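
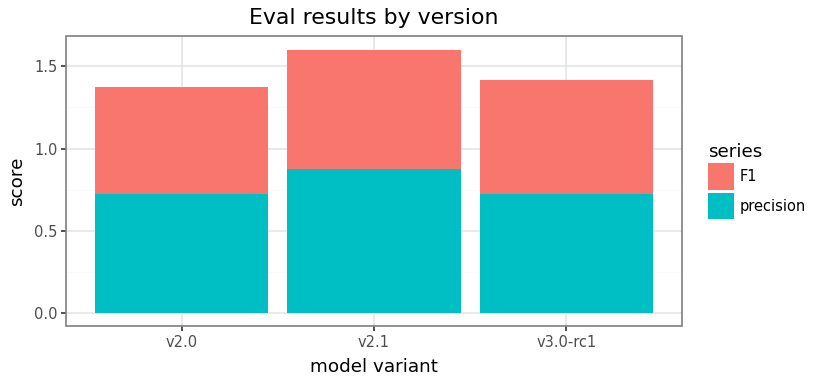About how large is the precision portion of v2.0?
precision top ≈ 0.8, bottom ≈ 0.0; segment ≈ 0.8.

≈ 0.8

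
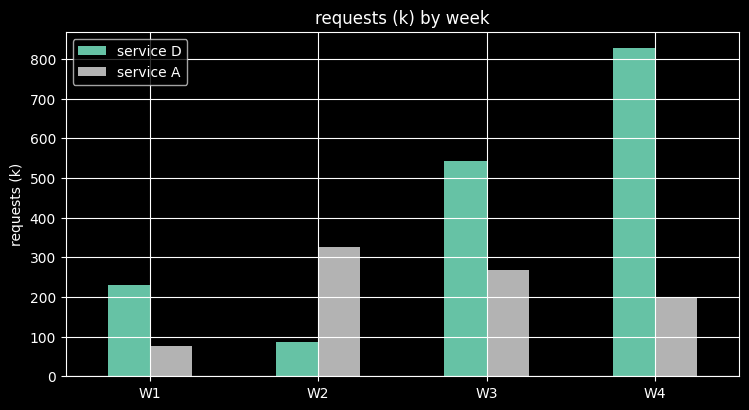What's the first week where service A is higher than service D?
W2

W1: service A ≈ 100 vs service D ≈ 200 (not yet); W2: service A ≈ 300 vs service D ≈ 100 (first crossover).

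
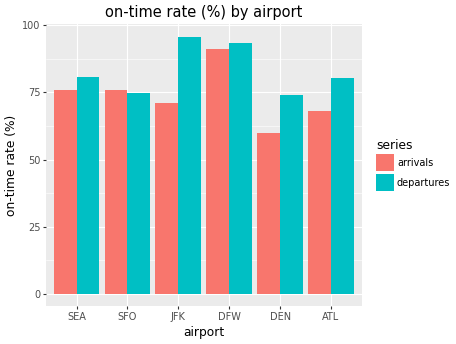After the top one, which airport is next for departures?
Top 3 for departures: JFK ≈ 100, DFW ≈ 90, SEA ≈ 80.

DFW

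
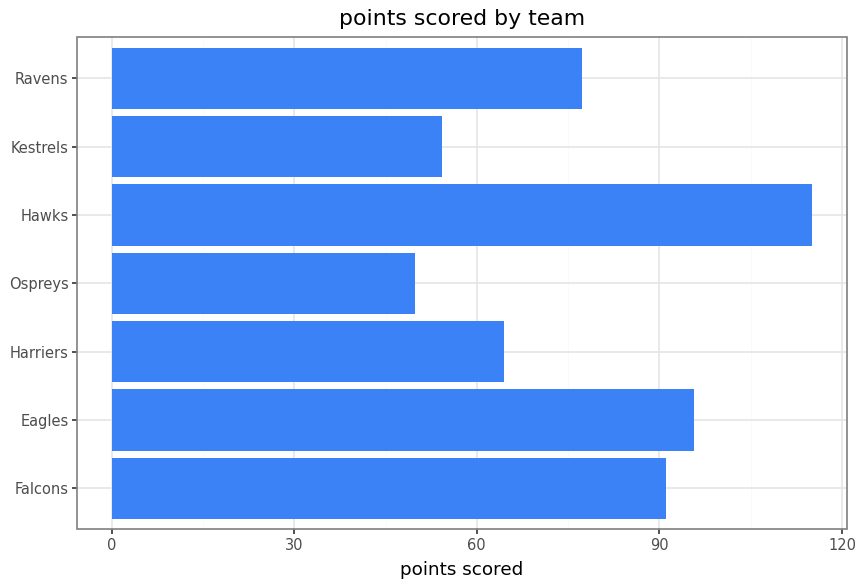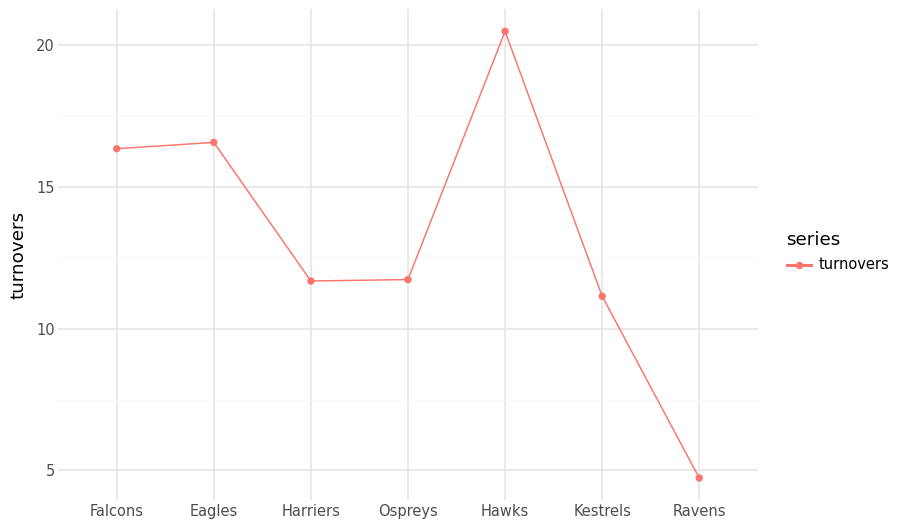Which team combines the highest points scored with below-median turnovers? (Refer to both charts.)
Ravens

Chart 2 median turnovers ≈ 12; below-median teams: Harriers, Kestrels, Ravens. Among those, Ravens has the highest points scored (≈ 80).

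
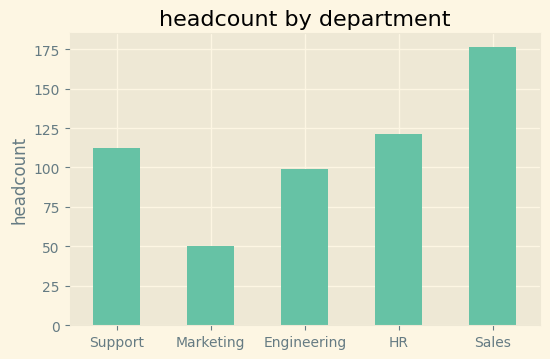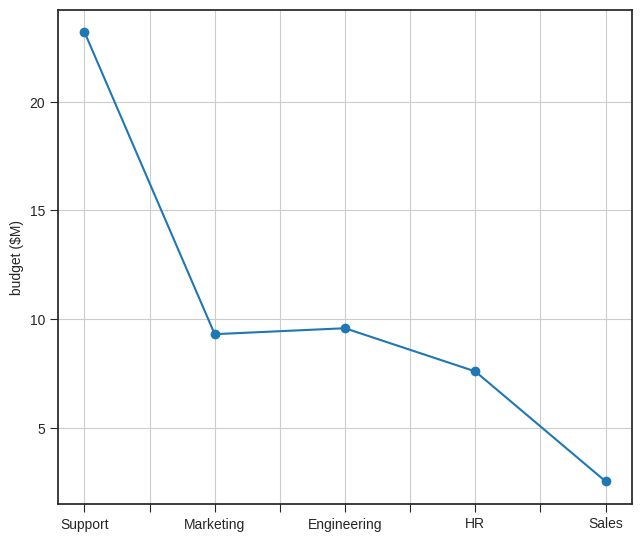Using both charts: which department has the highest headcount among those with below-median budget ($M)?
Sales

Chart 2 median budget ($M) ≈ 10; below-median departments: HR, Sales. Among those, Sales has the highest headcount (≈ 180).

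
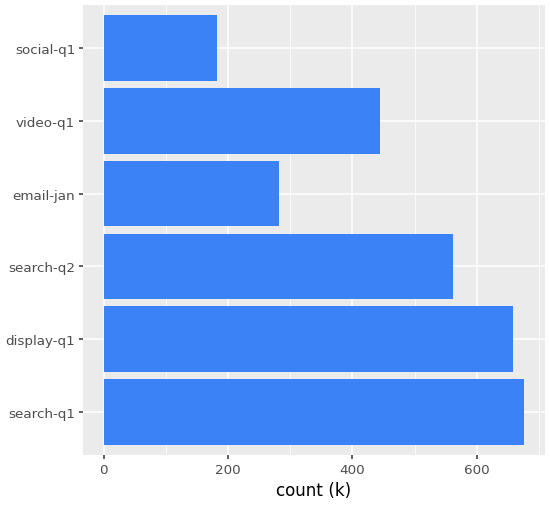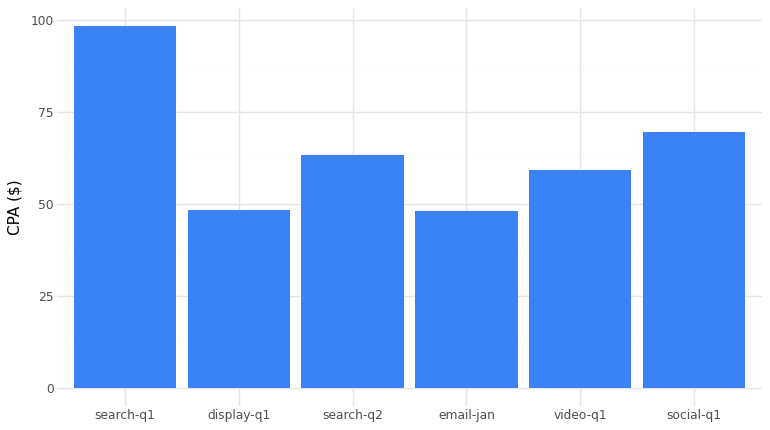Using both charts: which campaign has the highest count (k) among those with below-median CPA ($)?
Chart 2 median CPA ($) ≈ 60; below-median campaigns: display-q1, email-jan, video-q1. Among those, display-q1 has the highest count (k) (≈ 700).

display-q1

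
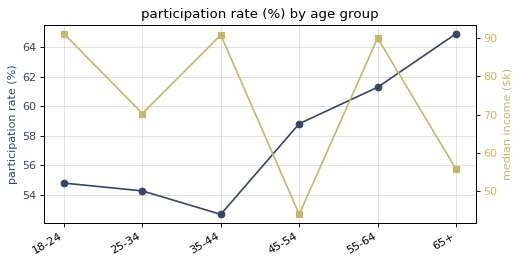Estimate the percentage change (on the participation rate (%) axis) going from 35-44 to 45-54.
35-44 ≈ 52, 45-54 ≈ 58; (58 − 52) / 52 ≈ +11.5%.

≈ +11.5%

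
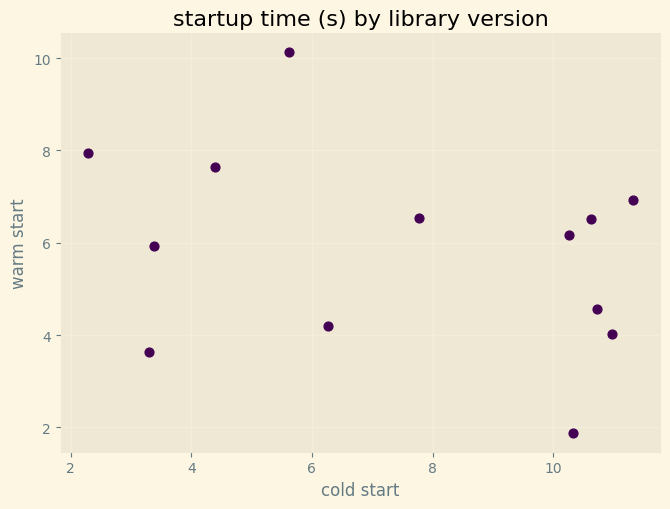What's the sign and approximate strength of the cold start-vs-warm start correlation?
negative, weak

Points are negatively correlated; weak (|r| ≈ 0.3).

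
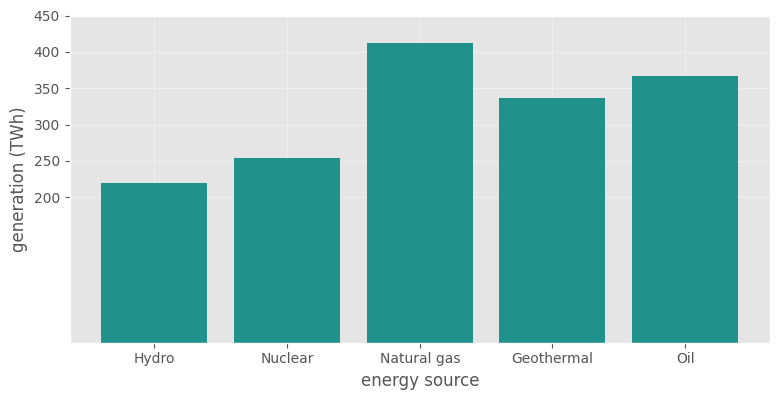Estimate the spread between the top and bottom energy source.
≈ 200

Max Natural gas ≈ 400, min Hydro ≈ 200; range ≈ 200.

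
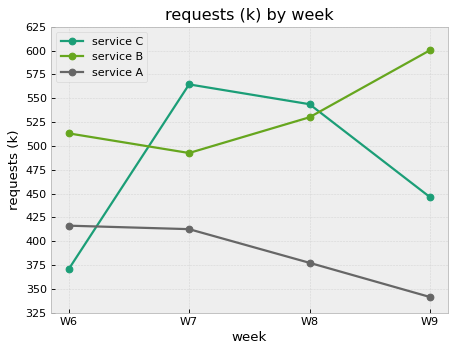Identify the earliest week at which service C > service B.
W6: service C ≈ 375 vs service B ≈ 525 (not yet); W7: service C ≈ 575 vs service B ≈ 500 (first crossover).

W7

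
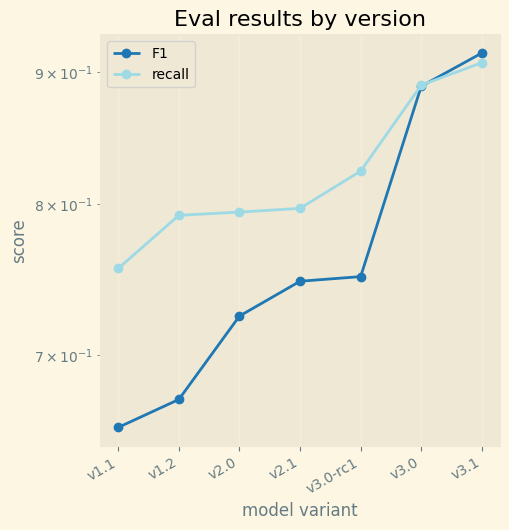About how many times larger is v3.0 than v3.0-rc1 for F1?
≈ 1.2×

v3.0 ≈ 0.90, v3.0-rc1 ≈ 0.75; 0.90/0.75 ≈ 1.2.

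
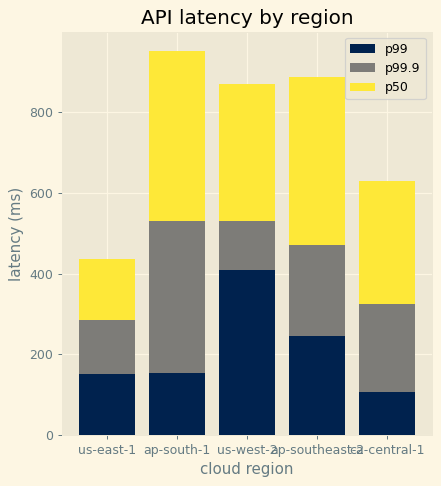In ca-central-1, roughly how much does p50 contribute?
≈ 300

p50 top ≈ 600, bottom ≈ 300; segment ≈ 300.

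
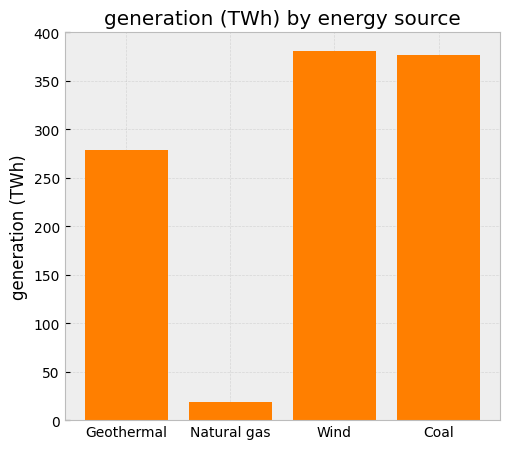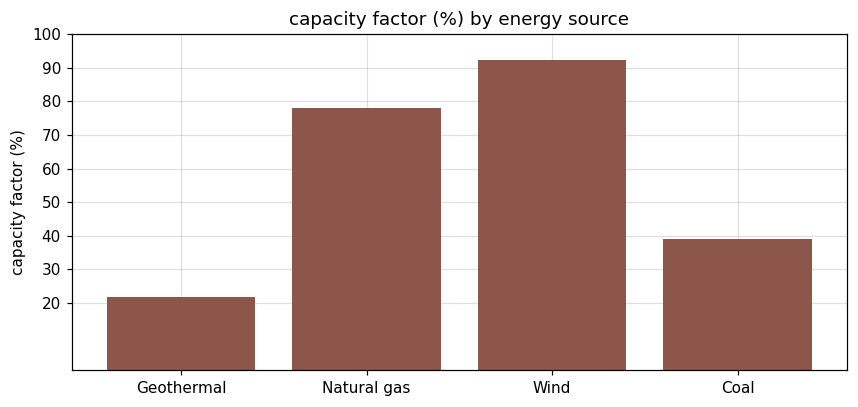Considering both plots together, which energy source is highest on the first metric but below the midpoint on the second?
Chart 2 median capacity factor (%) ≈ 60; below-median energy sources: Geothermal, Coal. Among those, Coal has the highest generation (TWh) (≈ 400).

Coal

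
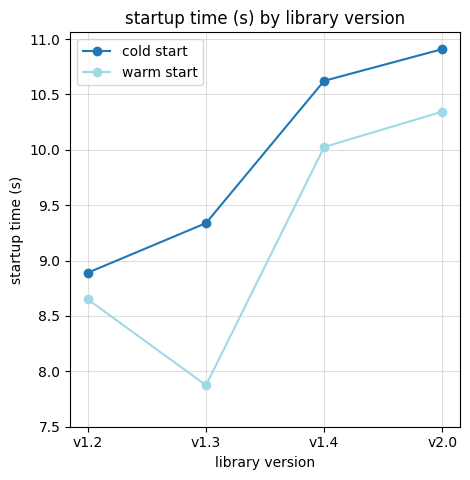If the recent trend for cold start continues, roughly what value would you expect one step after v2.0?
≈ 11.75

Last three: 9.5, 10.5, 11.0 → slope ≈ 0.75/step → next ≈ 11.75.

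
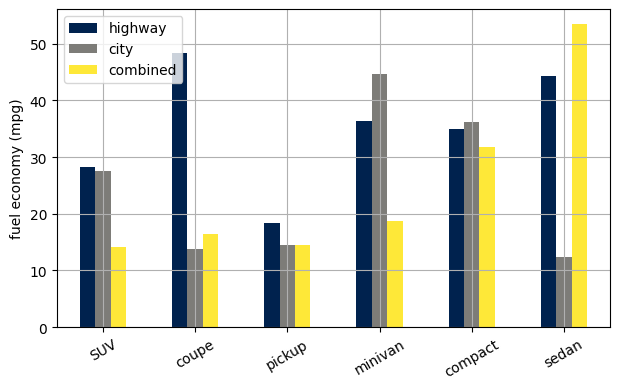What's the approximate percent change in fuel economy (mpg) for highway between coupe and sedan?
≈ -10%

coupe ≈ 50, sedan ≈ 45; (45 − 50) / 50 ≈ -10%.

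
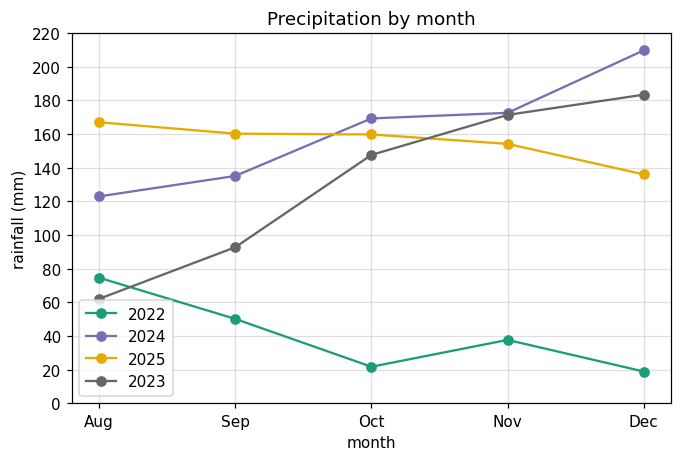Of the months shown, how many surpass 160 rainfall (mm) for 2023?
2

Above 160: Nov, Dec.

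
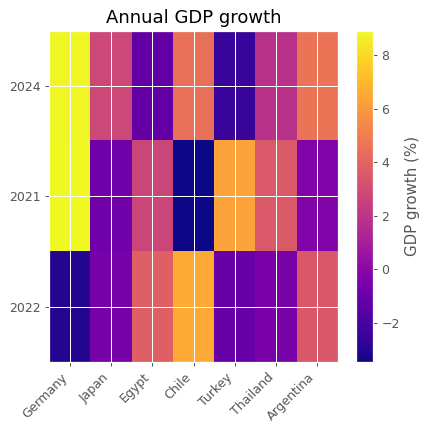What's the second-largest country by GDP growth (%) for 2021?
Turkey

Top 3 for 2021: Germany ≈ 8, Turkey ≈ 6, Thailand ≈ 4.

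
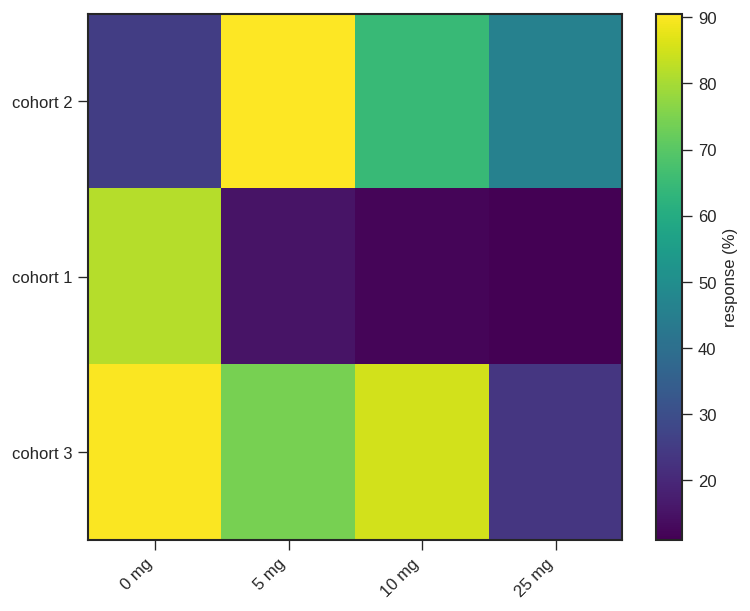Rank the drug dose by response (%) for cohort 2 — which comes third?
Top 4 for cohort 2: 5 mg ≈ 90, 10 mg ≈ 60, 25 mg ≈ 50, 0 mg ≈ 30.

25 mg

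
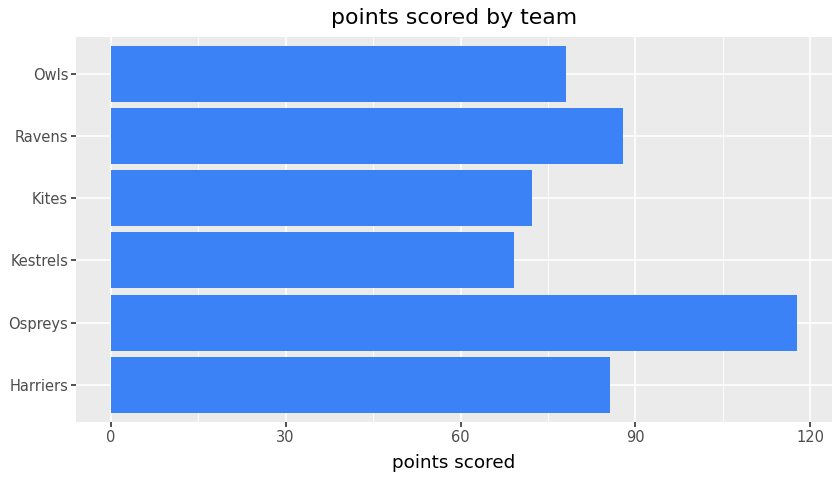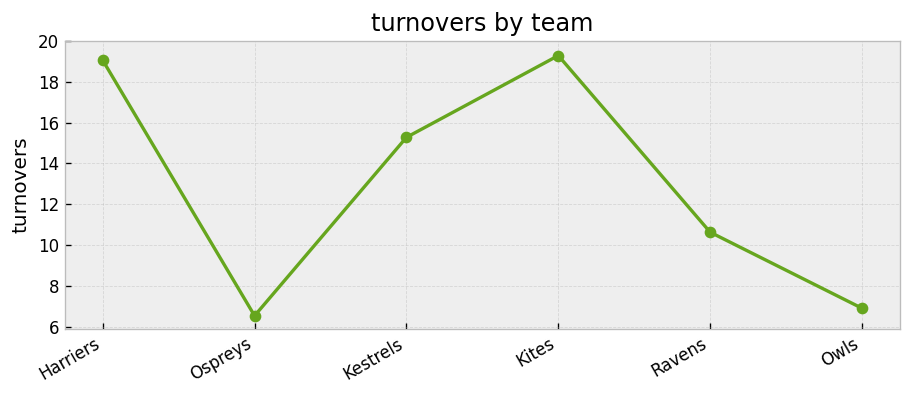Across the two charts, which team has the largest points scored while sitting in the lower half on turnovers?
Chart 2 median turnovers ≈ 12; below-median teams: Ospreys, Ravens, Owls. Among those, Ospreys has the highest points scored (≈ 120).

Ospreys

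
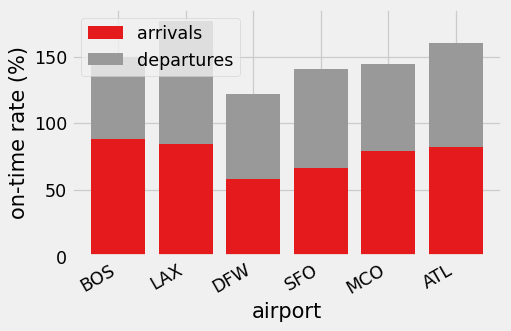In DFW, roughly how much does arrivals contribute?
≈ 60

arrivals top ≈ 60, bottom ≈ 0; segment ≈ 60.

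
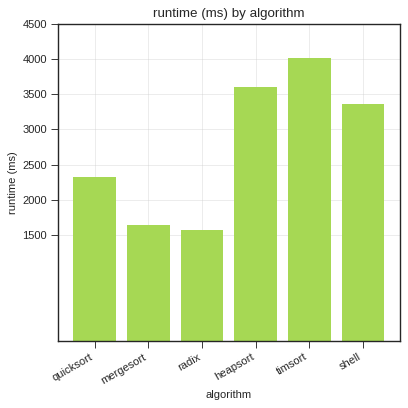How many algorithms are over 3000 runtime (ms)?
Above 3000: heapsort, timsort, shell.

3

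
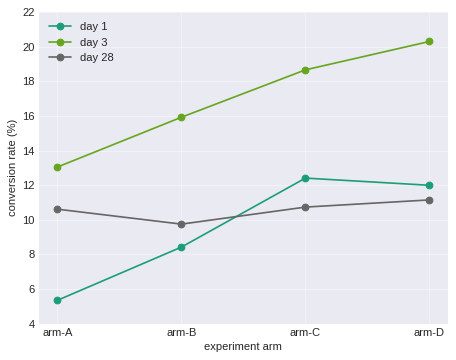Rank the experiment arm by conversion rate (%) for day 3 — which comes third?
Top 4 for day 3: arm-D ≈ 20, arm-C ≈ 18, arm-B ≈ 16, arm-A ≈ 14.

arm-B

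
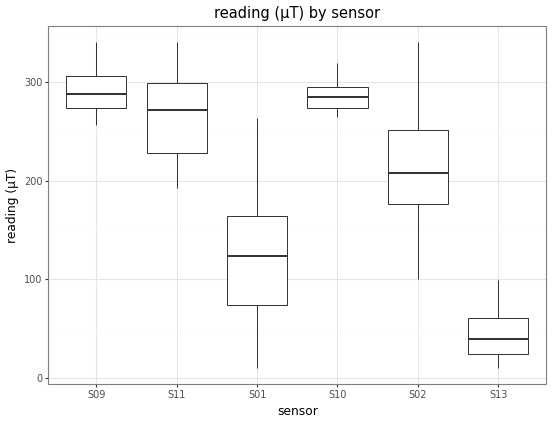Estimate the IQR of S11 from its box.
Q3 ≈ 300, Q1 ≈ 225; IQR ≈ 75.

≈ 75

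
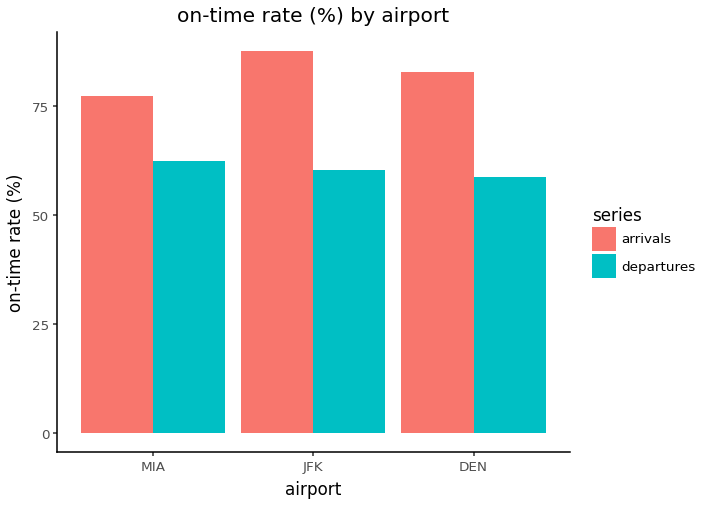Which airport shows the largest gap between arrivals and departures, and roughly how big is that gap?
JFK, ≈ 30 %

JFK: arrivals ≈ 90, departures ≈ 60 → gap ≈ 30. Next-largest (DEN) is only ≈ 20.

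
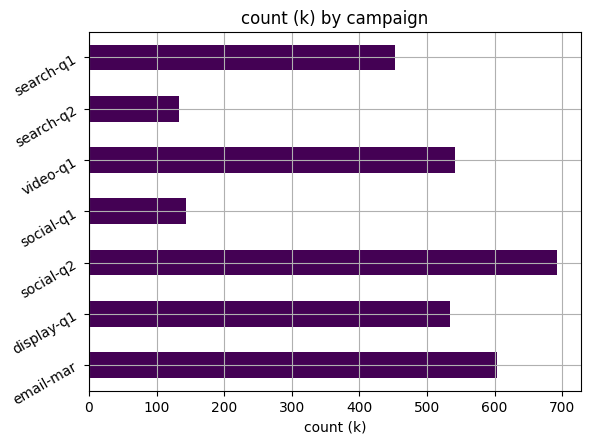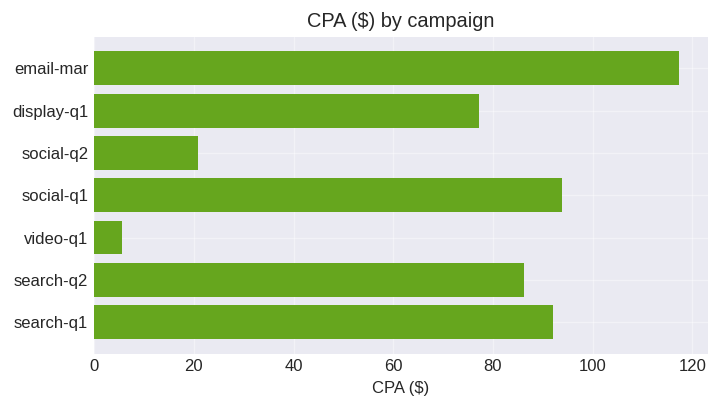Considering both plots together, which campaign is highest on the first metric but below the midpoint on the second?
social-q2

Chart 2 median CPA ($) ≈ 80; below-median campaigns: display-q1, social-q2, video-q1. Among those, social-q2 has the highest count (k) (≈ 700).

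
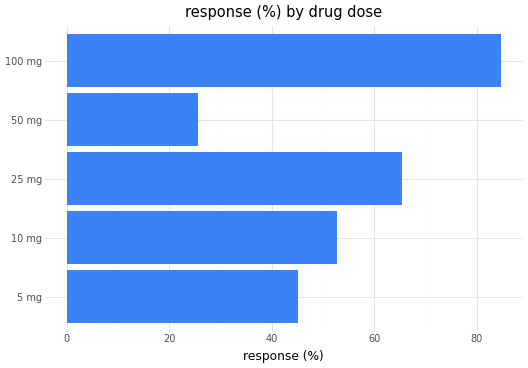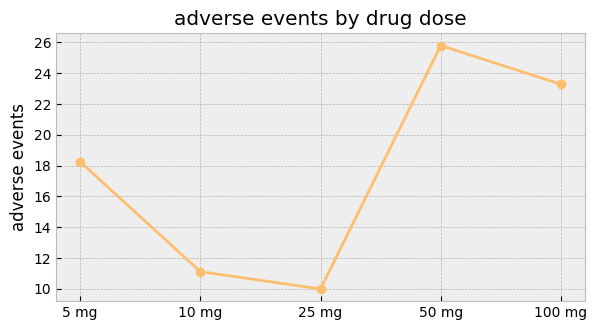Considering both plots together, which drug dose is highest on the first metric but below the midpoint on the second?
Chart 2 median adverse events ≈ 20; below-median drug doses: 10 mg, 25 mg. Among those, 25 mg has the highest response (%) (≈ 70).

25 mg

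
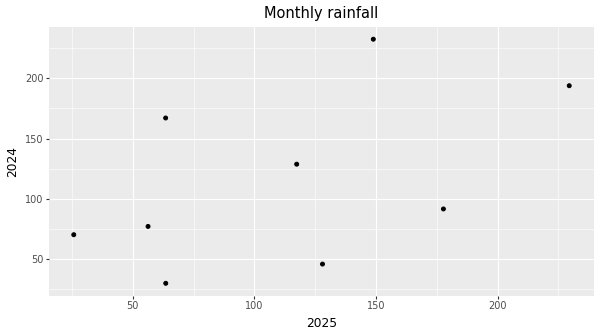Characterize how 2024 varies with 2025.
positive, moderate

Points are positively correlated; moderate (|r| ≈ 0.5).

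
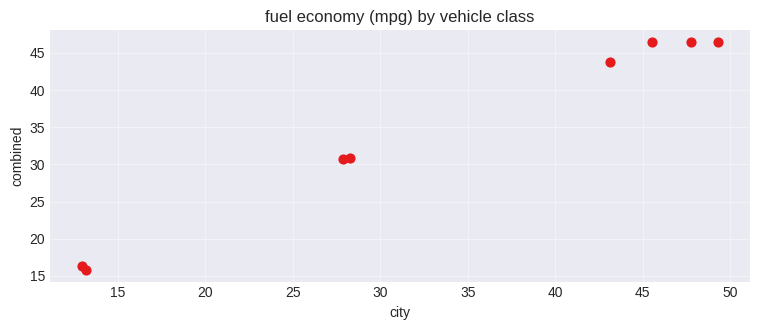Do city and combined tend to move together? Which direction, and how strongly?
positive, strong

Points are positively correlated; strong (|r| ≈ 1.0).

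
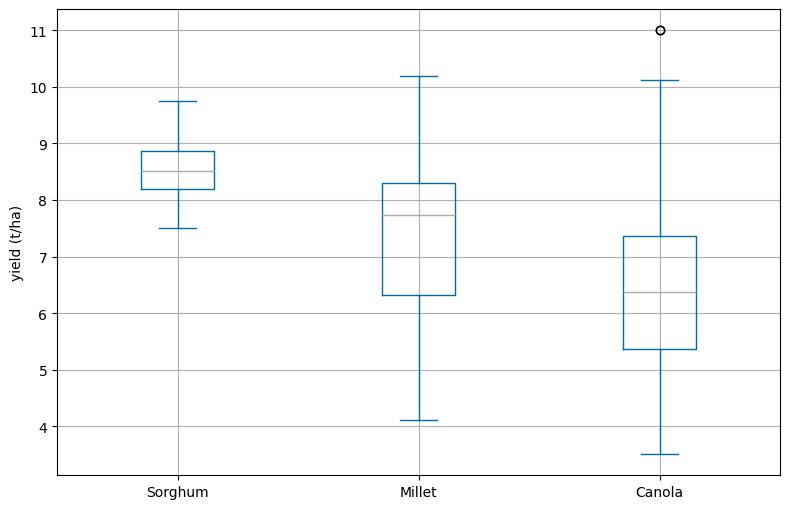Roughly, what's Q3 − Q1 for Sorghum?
≈ 0.6

Q3 ≈ 8.8, Q1 ≈ 8.2; IQR ≈ 0.6.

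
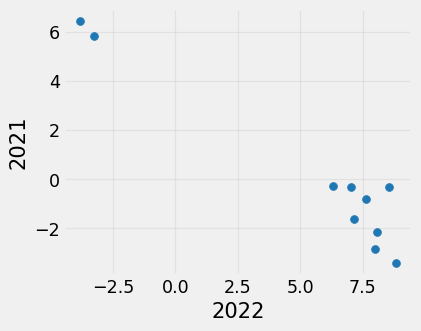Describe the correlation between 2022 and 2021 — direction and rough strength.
negative, strong

Points are negatively correlated; strong (|r| ≈ 1.0).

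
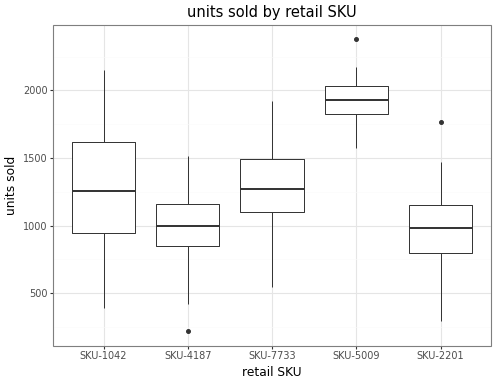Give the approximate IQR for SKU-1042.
≈ 700

Q3 ≈ 1600, Q1 ≈ 900; IQR ≈ 700.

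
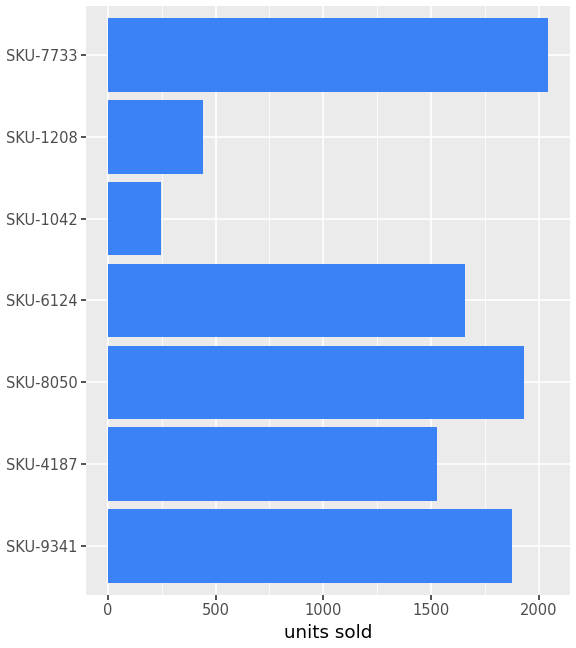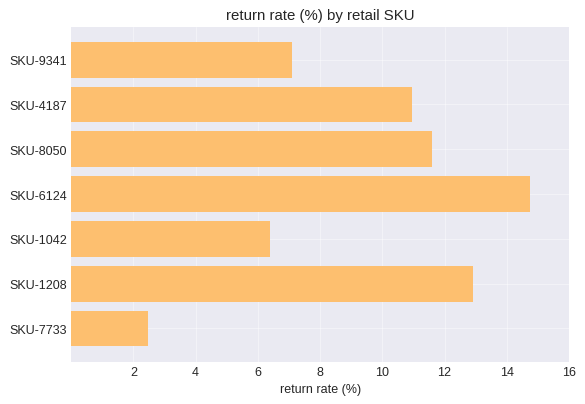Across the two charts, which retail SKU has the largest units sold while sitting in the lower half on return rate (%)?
SKU-7733

Chart 2 median return rate (%) ≈ 10; below-median retail SKUs: SKU-9341, SKU-1042, SKU-7733. Among those, SKU-7733 has the highest units sold (≈ 2000).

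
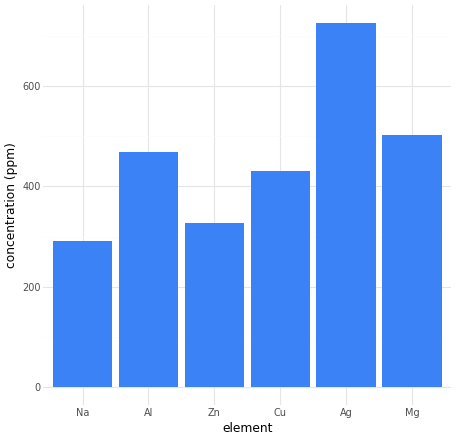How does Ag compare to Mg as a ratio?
Ag ≈ 700, Mg ≈ 500; 700/500 ≈ 1.4.

≈ 1.4×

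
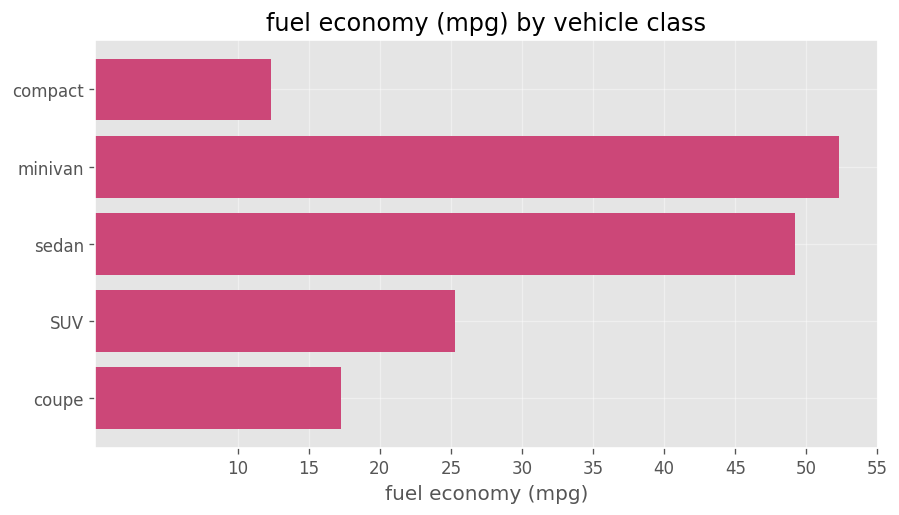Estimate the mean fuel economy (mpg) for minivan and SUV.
≈ 38

(50 + 25) / 2 ≈ 38.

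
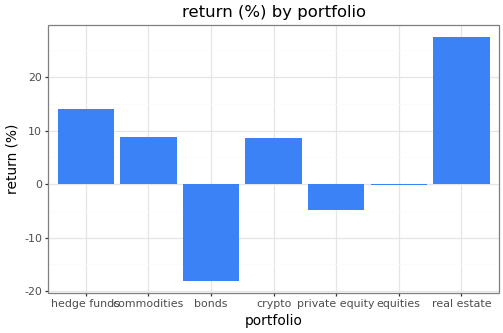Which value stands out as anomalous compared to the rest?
bonds

bonds ≈ -20; the rest sit between ≈ -5 and ≈ 25.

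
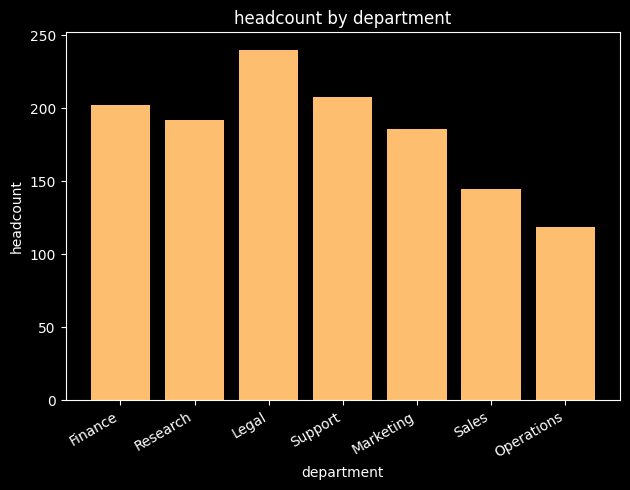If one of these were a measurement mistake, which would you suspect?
Operations ≈ 120; the rest sit between ≈ 140 and ≈ 240.

Operations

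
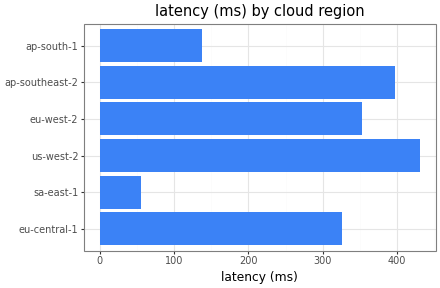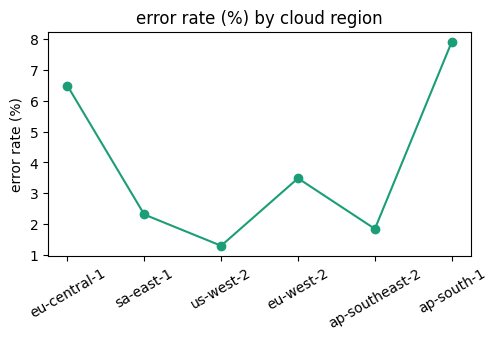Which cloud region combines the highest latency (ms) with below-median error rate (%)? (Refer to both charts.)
us-west-2

Chart 2 median error rate (%) ≈ 3; below-median cloud regions: sa-east-1, us-west-2, ap-southeast-2. Among those, us-west-2 has the highest latency (ms) (≈ 450).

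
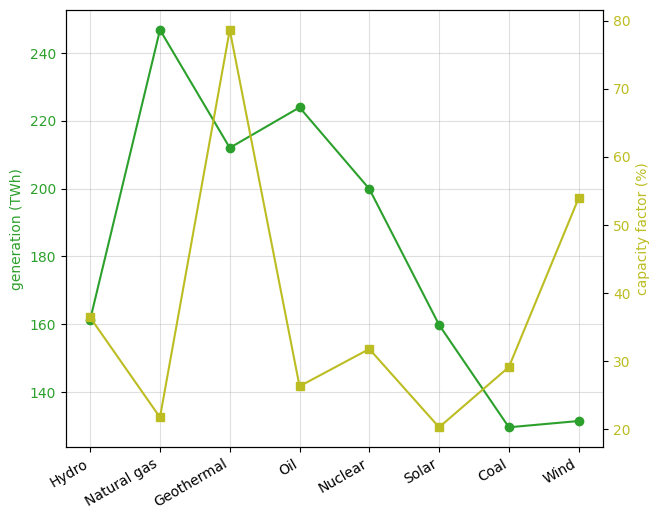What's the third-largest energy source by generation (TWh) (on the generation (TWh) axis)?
Geothermal

Top 4 (on the generation (TWh) axis): Natural gas ≈ 250, Oil ≈ 220, Geothermal ≈ 210, Nuclear ≈ 200.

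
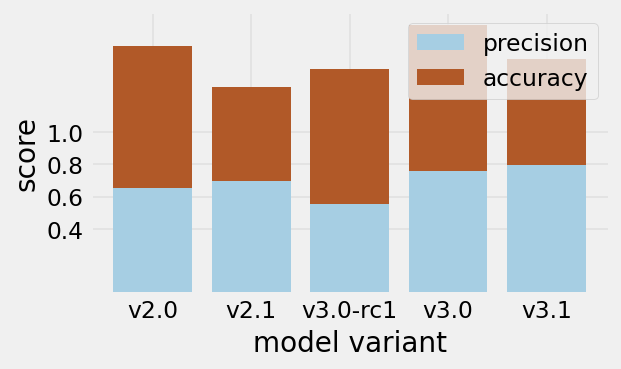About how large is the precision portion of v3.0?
≈ 0.8

precision top ≈ 0.8, bottom ≈ 0.0; segment ≈ 0.8.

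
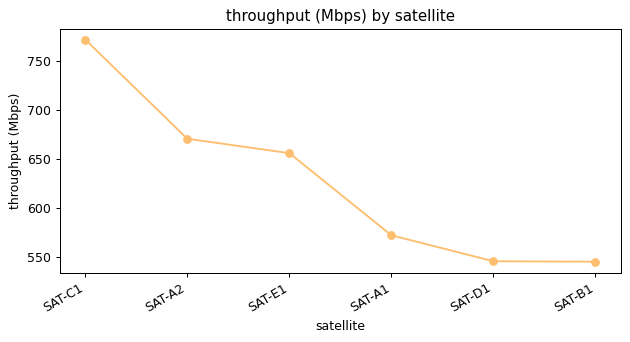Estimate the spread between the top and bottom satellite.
Max SAT-C1 ≈ 780, min SAT-B1 ≈ 540; range ≈ 240.

≈ 240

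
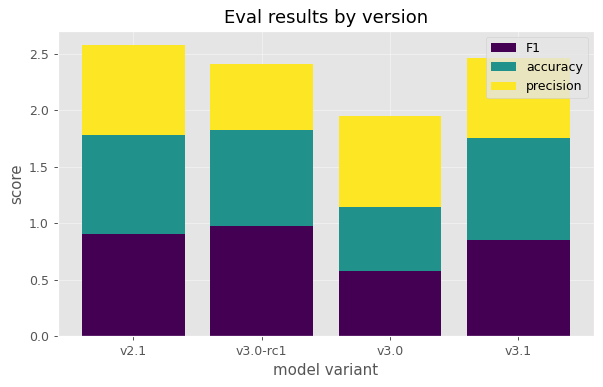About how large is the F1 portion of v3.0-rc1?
F1 top ≈ 1.0, bottom ≈ 0.0; segment ≈ 1.0.

≈ 1.0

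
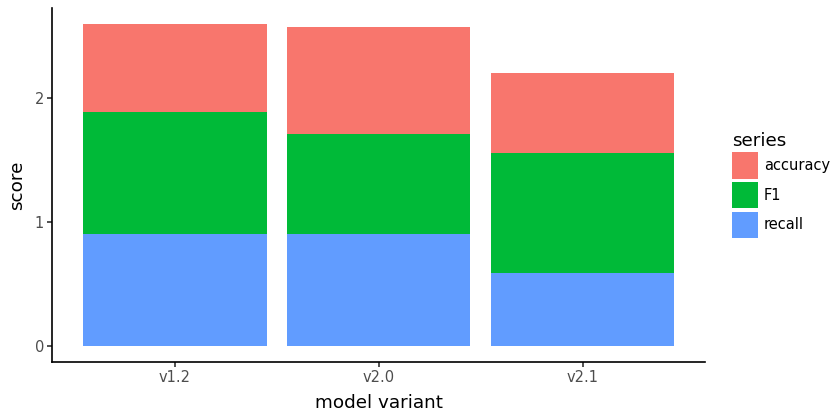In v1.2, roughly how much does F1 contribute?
≈ 1.0

F1 top ≈ 2.0, bottom ≈ 1.0; segment ≈ 1.0.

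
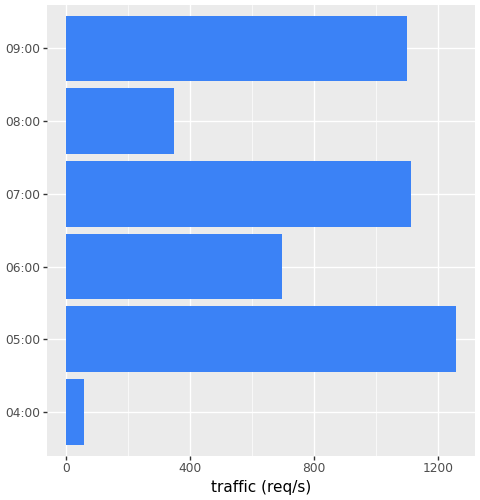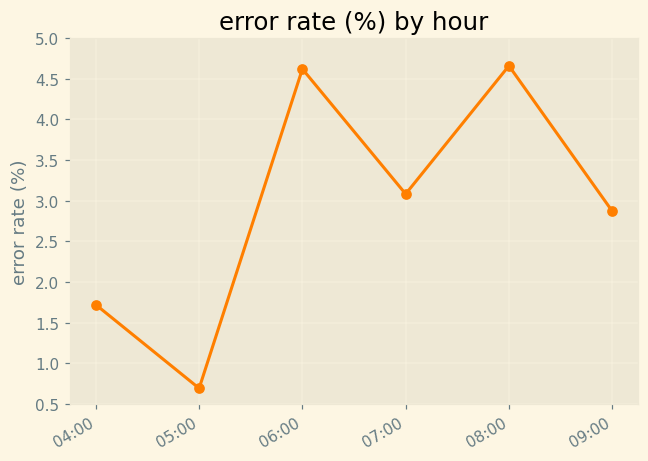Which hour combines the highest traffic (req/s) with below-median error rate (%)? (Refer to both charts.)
05:00

Chart 2 median error rate (%) ≈ 3; below-median hours: 04:00, 05:00, 09:00. Among those, 05:00 has the highest traffic (req/s) (≈ 1200).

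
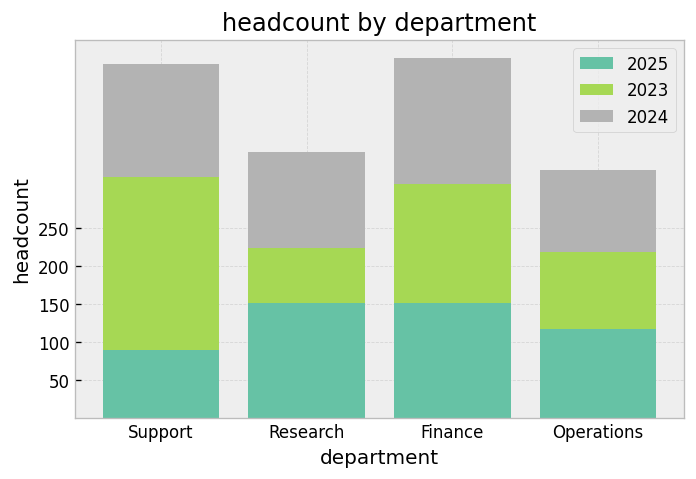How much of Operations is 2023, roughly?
≈ 100

2023 top ≈ 200, bottom ≈ 100; segment ≈ 100.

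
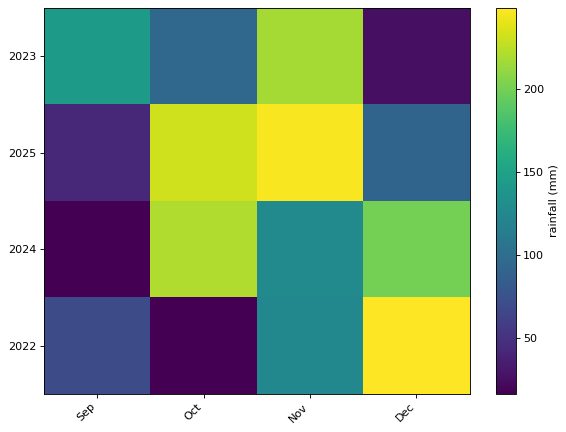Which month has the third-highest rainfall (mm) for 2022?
Top 4 for 2022: Dec ≈ 240, Nov ≈ 120, Sep ≈ 80, Oct ≈ 20.

Sep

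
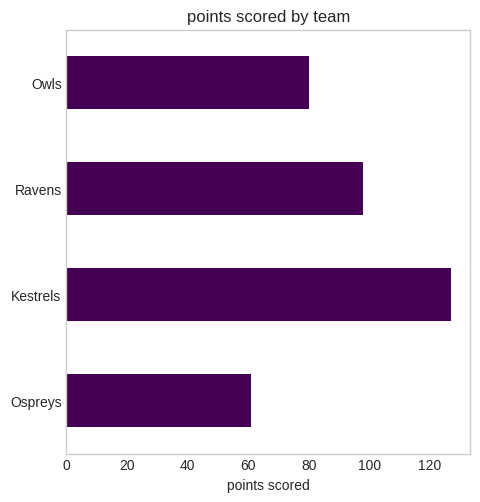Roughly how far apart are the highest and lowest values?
≈ 60

Max Kestrels ≈ 120, min Ospreys ≈ 60; range ≈ 60.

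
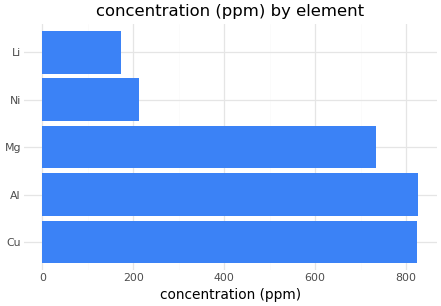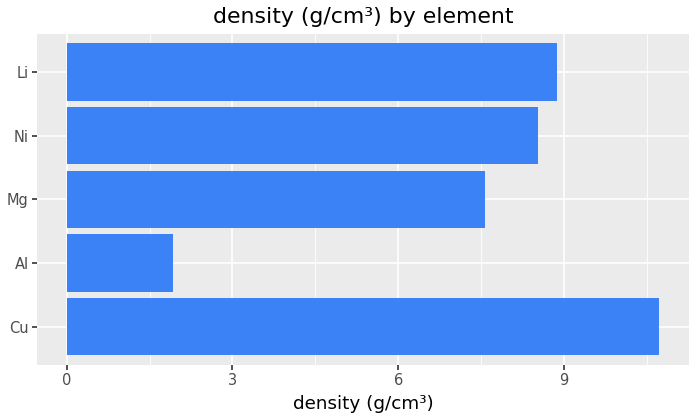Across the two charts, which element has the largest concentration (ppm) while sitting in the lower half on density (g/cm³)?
Al

Chart 2 median density (g/cm³) ≈ 9; below-median elements: Al, Mg. Among those, Al has the highest concentration (ppm) (≈ 800).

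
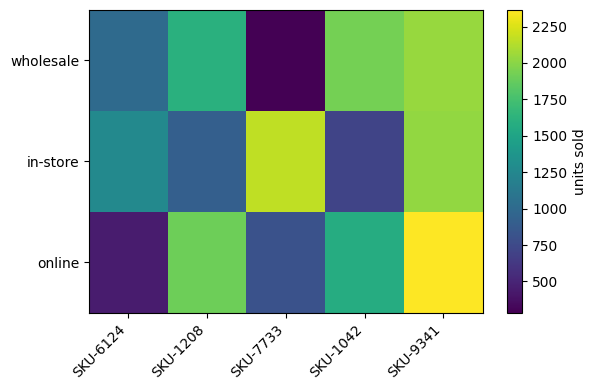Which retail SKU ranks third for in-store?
Top 4 for in-store: SKU-7733 ≈ 2200, SKU-9341 ≈ 2000, SKU-6124 ≈ 1200, SKU-1208 ≈ 1000.

SKU-6124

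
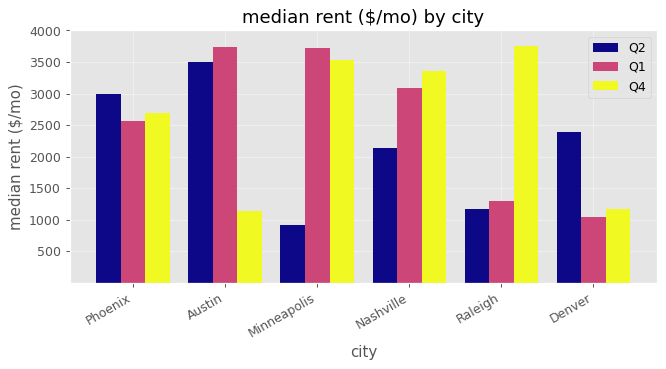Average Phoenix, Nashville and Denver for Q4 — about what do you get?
(2500 + 3500 + 1000) / 3 ≈ 2333.

≈ 2333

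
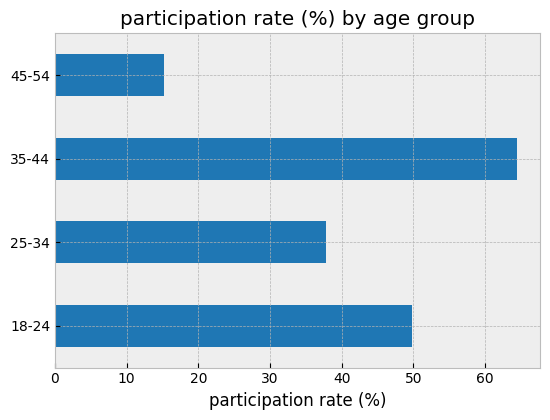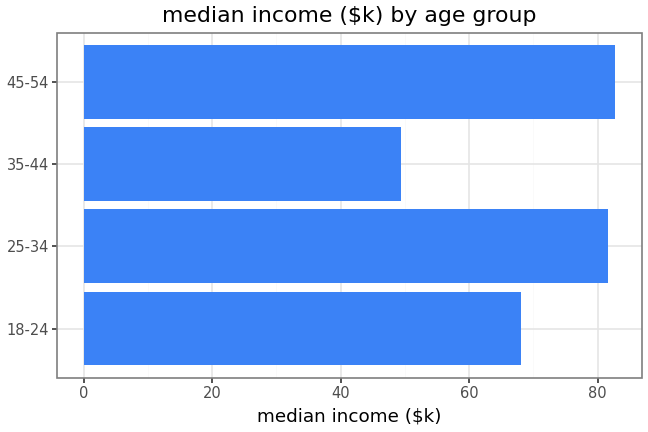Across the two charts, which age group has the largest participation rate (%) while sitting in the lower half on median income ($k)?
35-44

Chart 2 median median income ($k) ≈ 70; below-median age groups: 18-24, 35-44. Among those, 35-44 has the highest participation rate (%) (≈ 60).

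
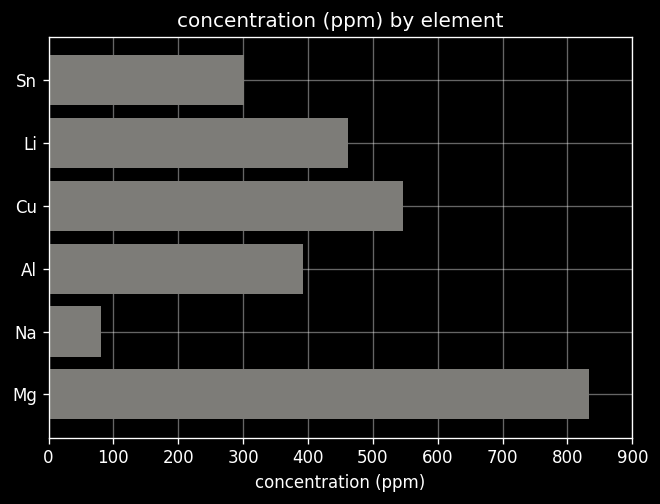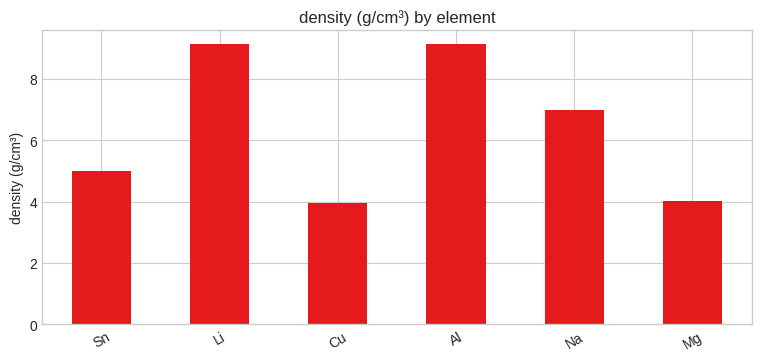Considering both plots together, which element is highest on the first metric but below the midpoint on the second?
Mg

Chart 2 median density (g/cm³) ≈ 6; below-median elements: Sn, Cu, Mg. Among those, Mg has the highest concentration (ppm) (≈ 800).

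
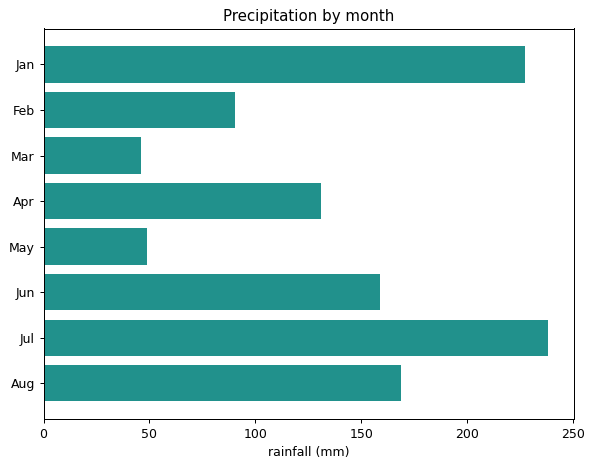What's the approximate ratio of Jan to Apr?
Jan ≈ 220, Apr ≈ 140; 220/140 ≈ 1.57.

≈ 1.57×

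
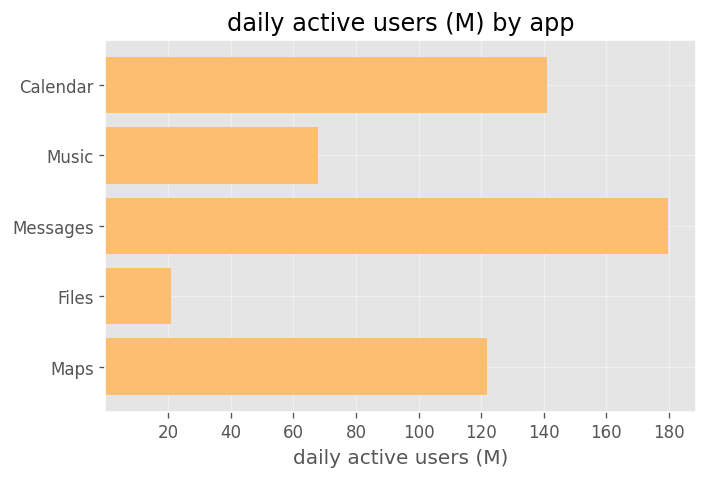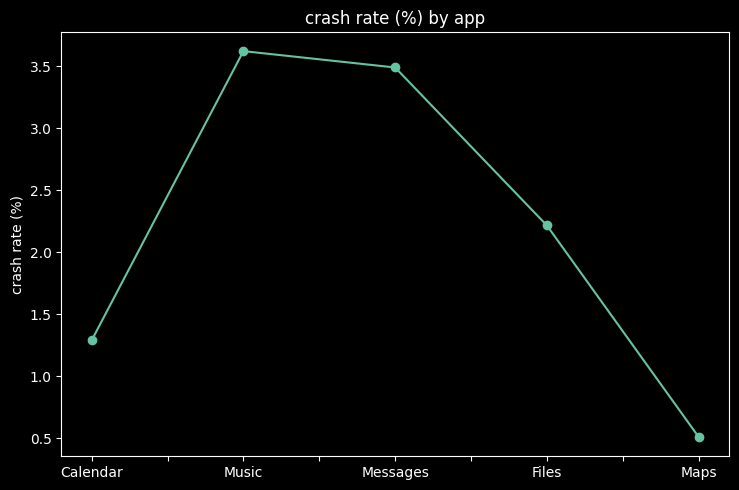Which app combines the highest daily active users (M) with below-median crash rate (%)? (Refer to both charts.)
Chart 2 median crash rate (%) ≈ 2; below-median apps: Calendar, Maps. Among those, Calendar has the highest daily active users (M) (≈ 140).

Calendar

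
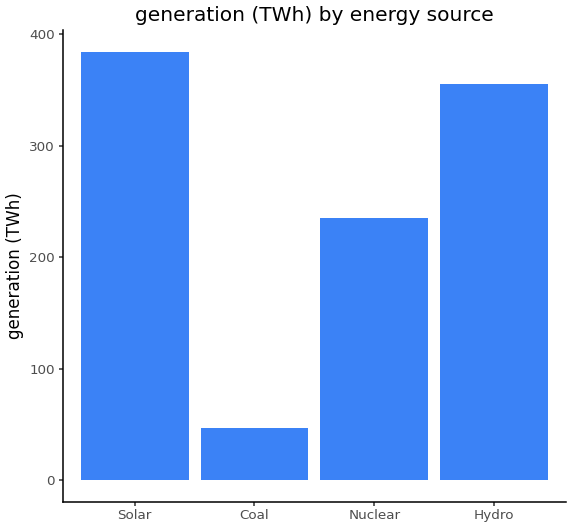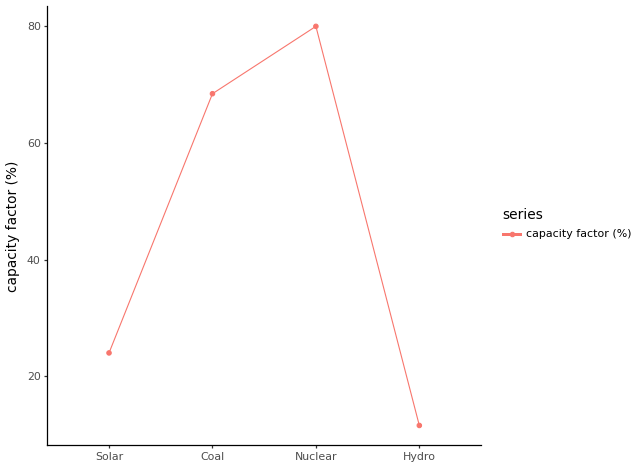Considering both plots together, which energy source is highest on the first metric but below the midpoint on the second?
Solar

Chart 2 median capacity factor (%) ≈ 50; below-median energy sources: Solar, Hydro. Among those, Solar has the highest generation (TWh) (≈ 400).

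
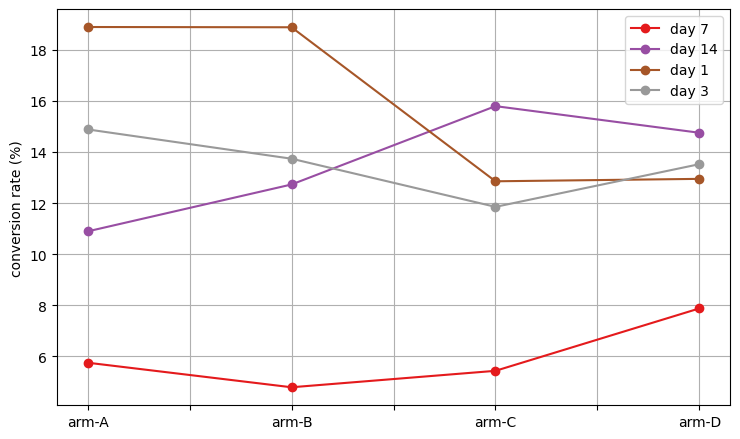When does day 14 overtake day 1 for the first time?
arm-B: day 14 ≈ 12 vs day 1 ≈ 18 (not yet); arm-C: day 14 ≈ 16 vs day 1 ≈ 12 (first crossover).

arm-C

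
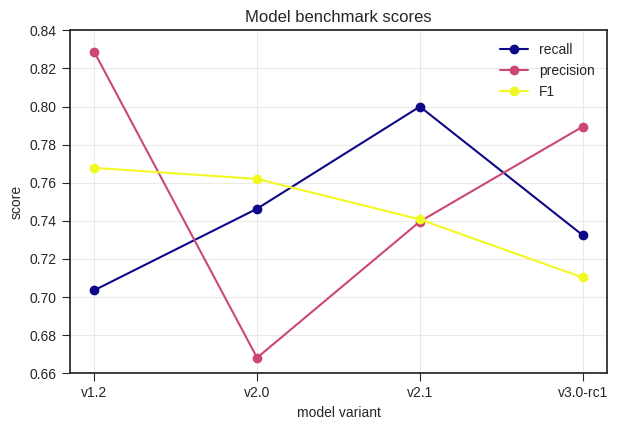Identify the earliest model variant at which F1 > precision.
v2.0

v1.2: F1 ≈ 0.76 vs precision ≈ 0.82 (not yet); v2.0: F1 ≈ 0.76 vs precision ≈ 0.66 (first crossover).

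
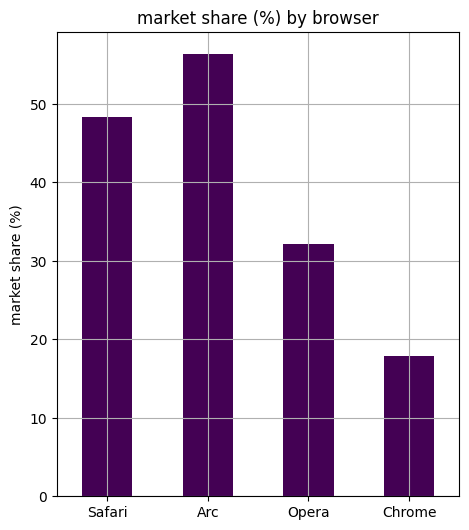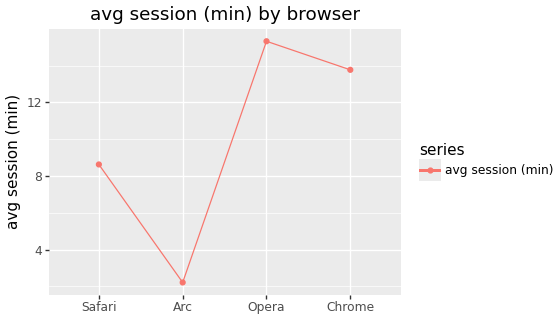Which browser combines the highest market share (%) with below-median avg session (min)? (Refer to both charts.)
Chart 2 median avg session (min) ≈ 12; below-median browsers: Safari, Arc. Among those, Arc has the highest market share (%) (≈ 60).

Arc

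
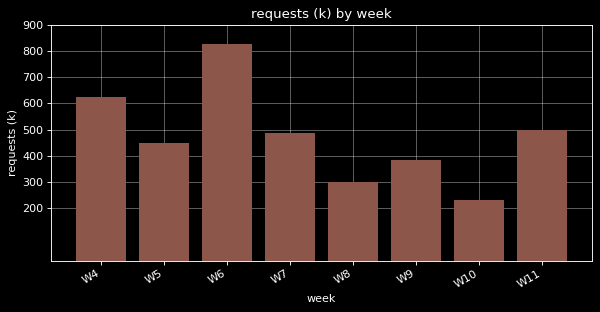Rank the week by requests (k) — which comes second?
W4

Top 3: W6 ≈ 800, W4 ≈ 600, W11 ≈ 500.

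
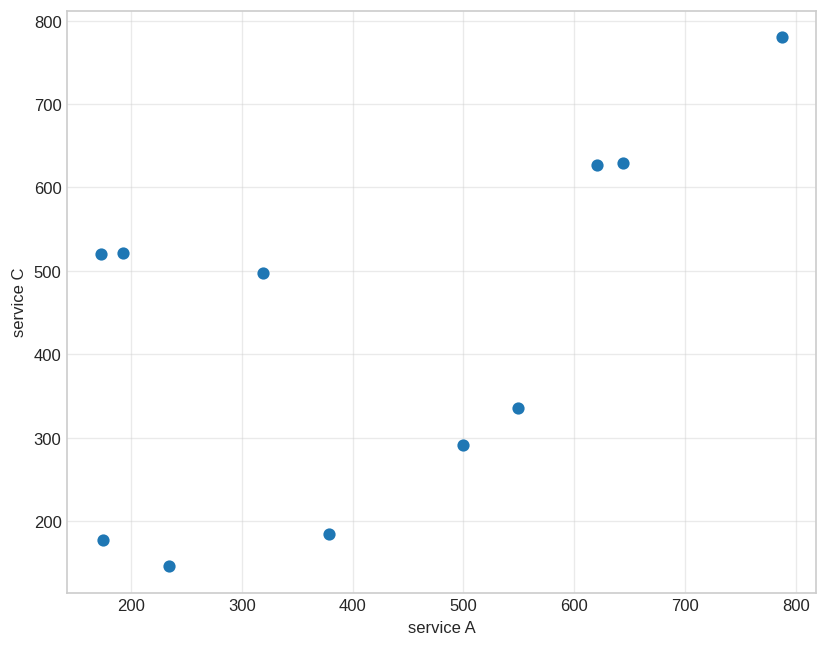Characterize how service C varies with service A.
Points are positively correlated; moderate (|r| ≈ 0.6).

positive, moderate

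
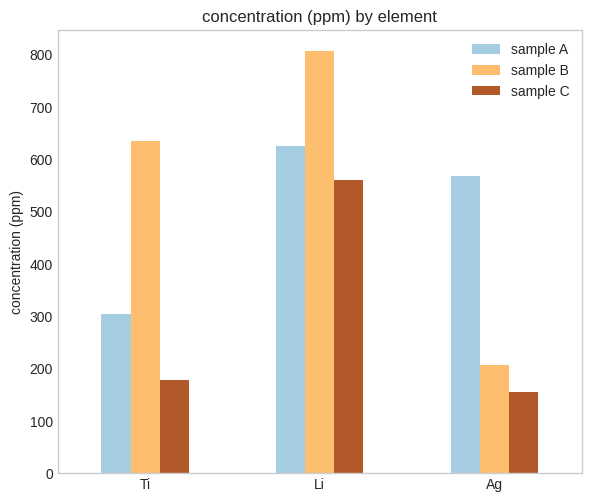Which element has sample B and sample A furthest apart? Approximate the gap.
Ag, ≈ 400 ppm

Ag: sample B ≈ 200, sample A ≈ 600 → gap ≈ 400. Next-largest (Ti) is only ≈ 300.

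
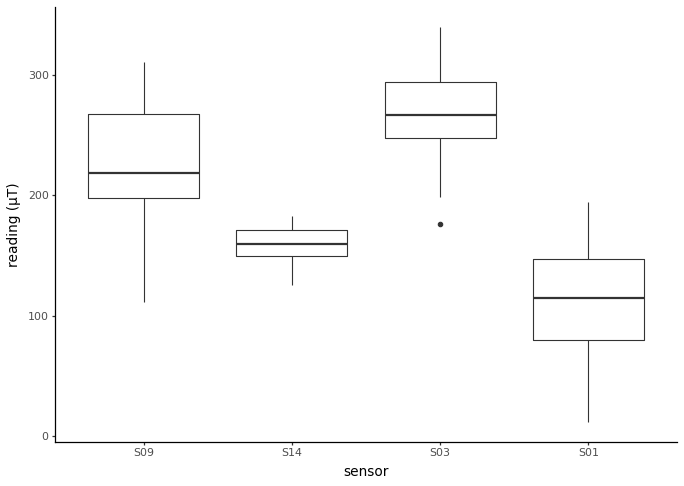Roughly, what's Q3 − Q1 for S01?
Q3 ≈ 140, Q1 ≈ 80; IQR ≈ 60.

≈ 60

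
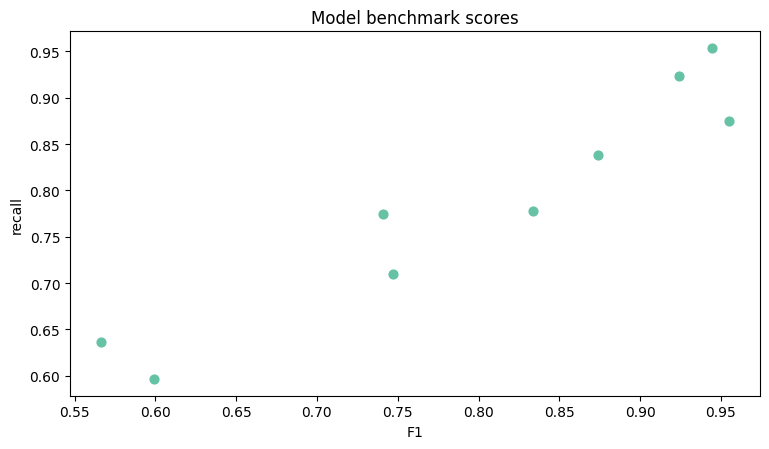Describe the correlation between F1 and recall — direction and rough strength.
positive, strong

Points are positively correlated; strong (|r| ≈ 1.0).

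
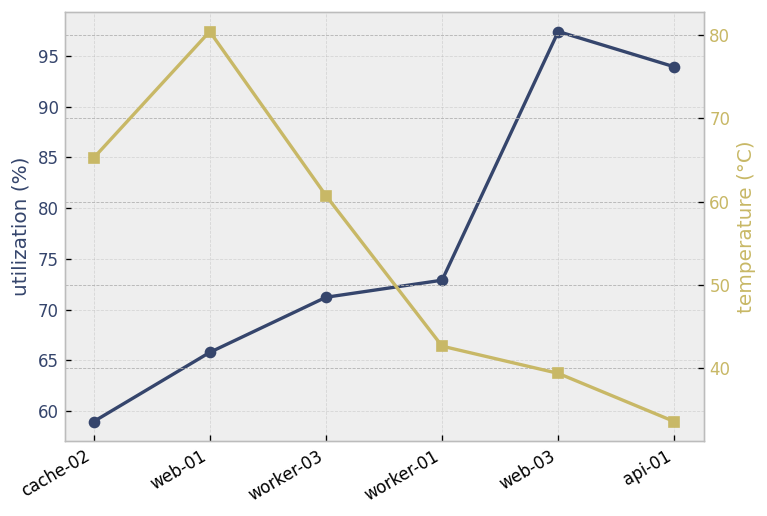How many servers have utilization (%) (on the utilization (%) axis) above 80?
2

Above 80: web-03, api-01.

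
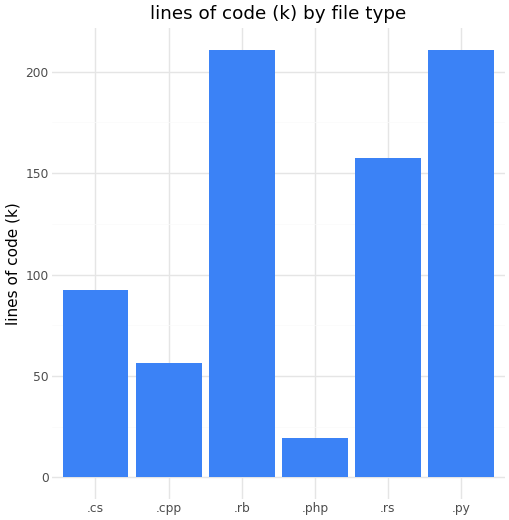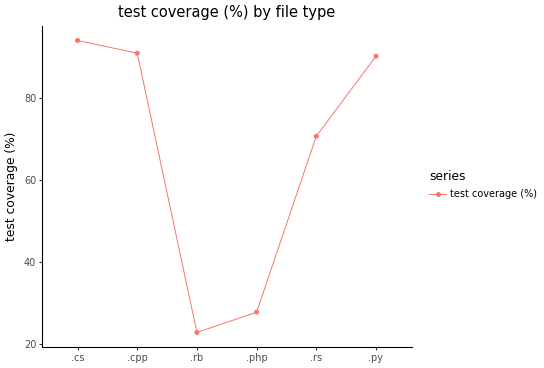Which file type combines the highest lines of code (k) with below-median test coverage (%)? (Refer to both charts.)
.rb

Chart 2 median test coverage (%) ≈ 80; below-median file types: .rb, .php, .rs. Among those, .rb has the highest lines of code (k) (≈ 220).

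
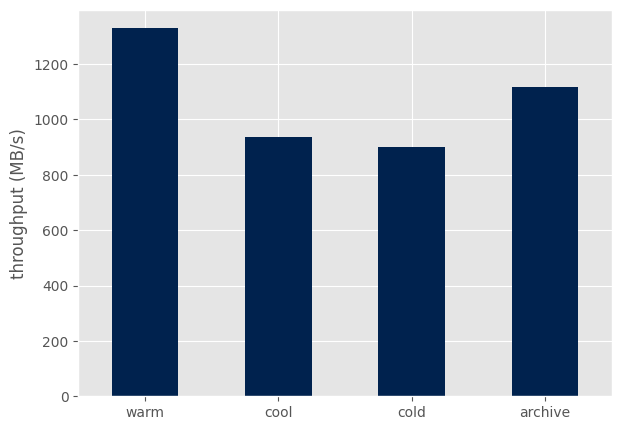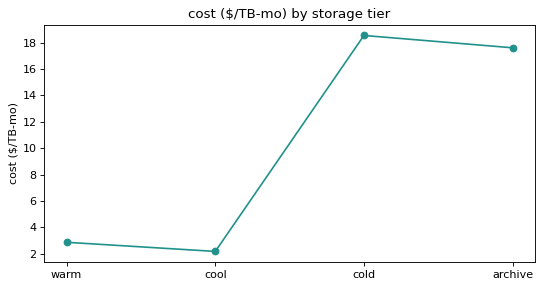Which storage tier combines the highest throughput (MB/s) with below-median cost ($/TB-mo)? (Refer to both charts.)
warm

Chart 2 median cost ($/TB-mo) ≈ 10; below-median storage tiers: warm, cool. Among those, warm has the highest throughput (MB/s) (≈ 1400).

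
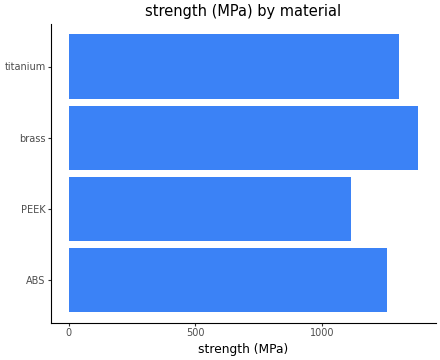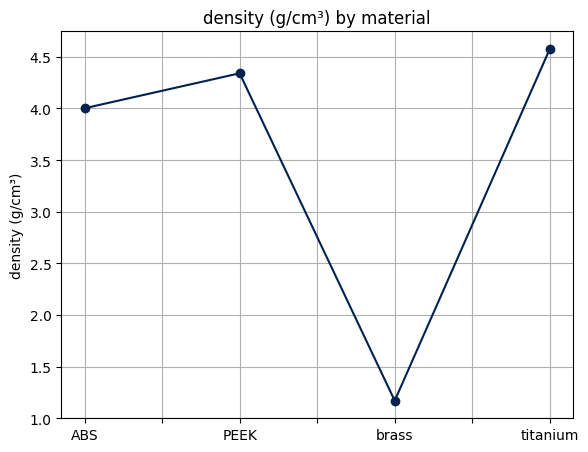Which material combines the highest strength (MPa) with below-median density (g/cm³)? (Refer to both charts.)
Chart 2 median density (g/cm³) ≈ 4; below-median materials: ABS, brass. Among those, brass has the highest strength (MPa) (≈ 1400).

brass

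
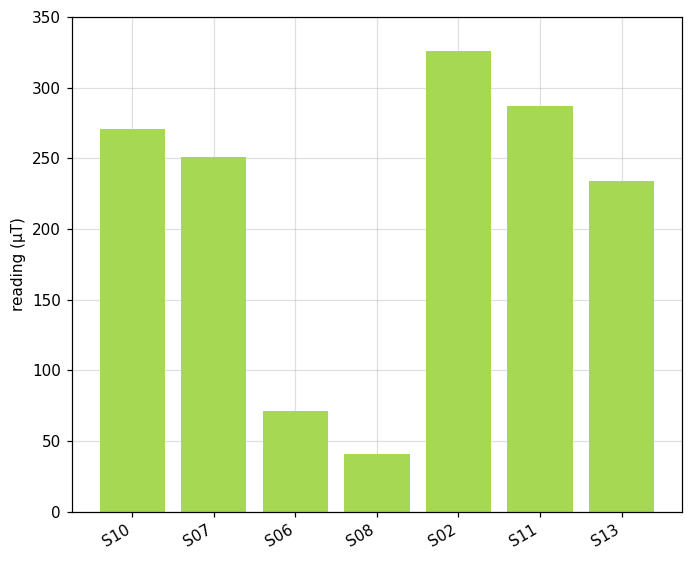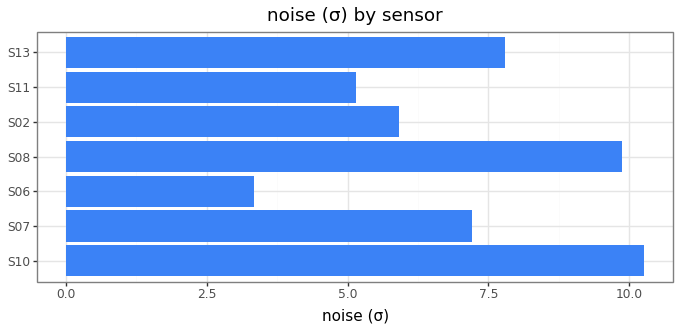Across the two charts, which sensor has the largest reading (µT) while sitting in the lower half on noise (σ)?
S02

Chart 2 median noise (σ) ≈ 7; below-median sensors: S06, S02, S11. Among those, S02 has the highest reading (µT) (≈ 350).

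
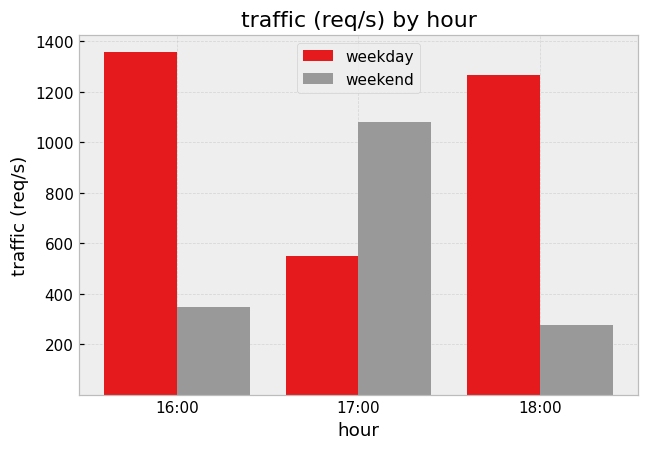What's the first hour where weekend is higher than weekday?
17:00

16:00: weekend ≈ 400 vs weekday ≈ 1400 (not yet); 17:00: weekend ≈ 1000 vs weekday ≈ 600 (first crossover).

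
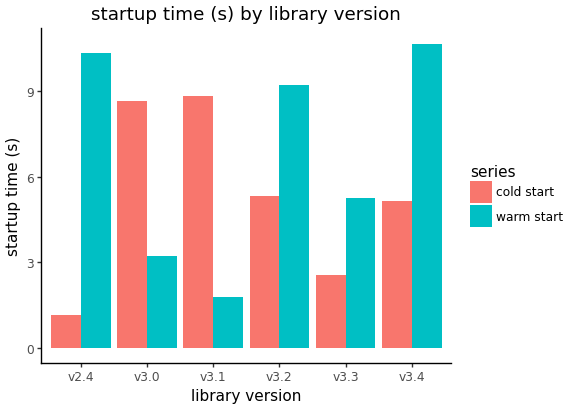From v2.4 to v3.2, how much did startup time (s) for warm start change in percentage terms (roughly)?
v2.4 ≈ 10, v3.2 ≈ 9; (9 − 10) / 10 ≈ -10%.

≈ -10%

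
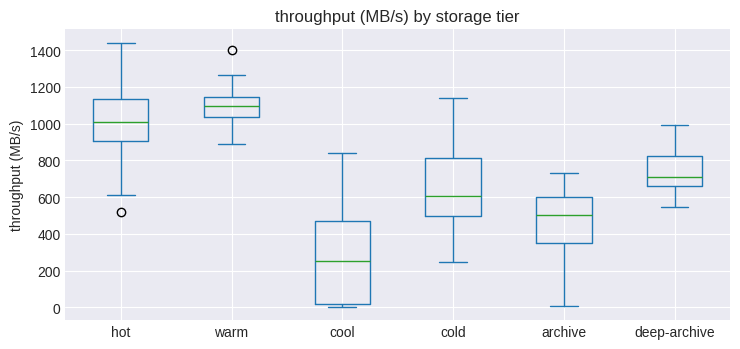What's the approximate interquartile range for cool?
Q3 ≈ 500, Q1 ≈ 0; IQR ≈ 500.

≈ 500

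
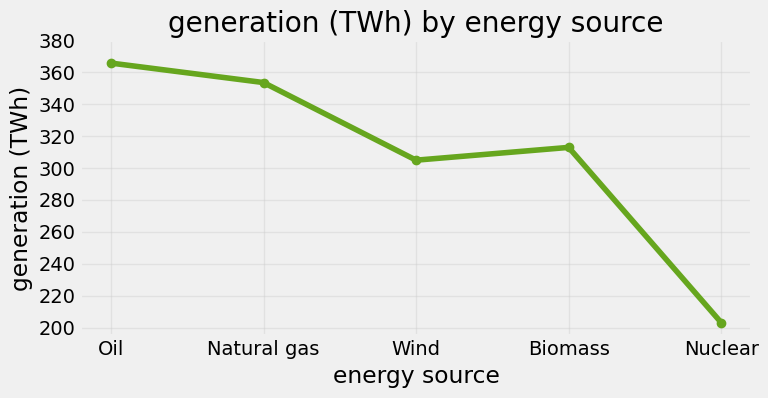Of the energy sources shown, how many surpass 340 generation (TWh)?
2

Above 340: Oil, Natural gas.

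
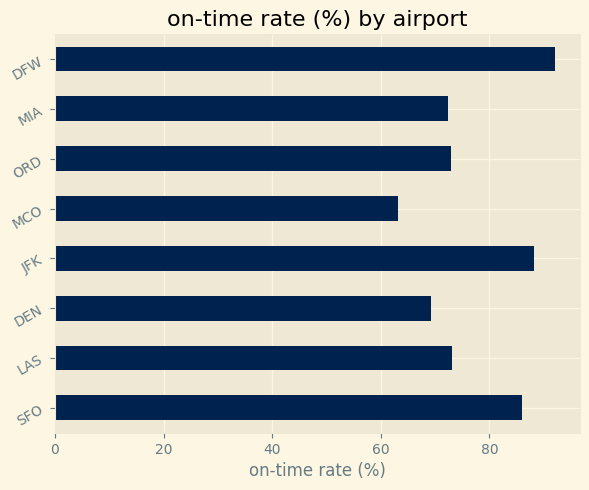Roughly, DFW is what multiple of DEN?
≈ 1.29×

DFW ≈ 90, DEN ≈ 70; 90/70 ≈ 1.29.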